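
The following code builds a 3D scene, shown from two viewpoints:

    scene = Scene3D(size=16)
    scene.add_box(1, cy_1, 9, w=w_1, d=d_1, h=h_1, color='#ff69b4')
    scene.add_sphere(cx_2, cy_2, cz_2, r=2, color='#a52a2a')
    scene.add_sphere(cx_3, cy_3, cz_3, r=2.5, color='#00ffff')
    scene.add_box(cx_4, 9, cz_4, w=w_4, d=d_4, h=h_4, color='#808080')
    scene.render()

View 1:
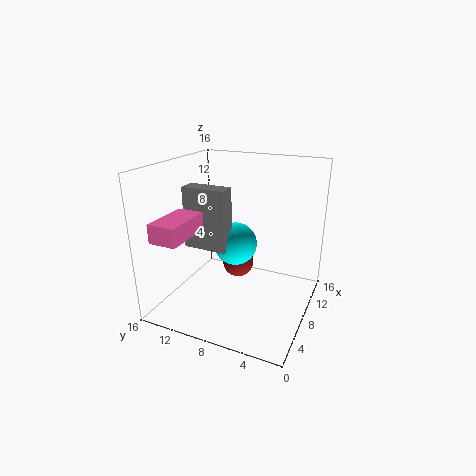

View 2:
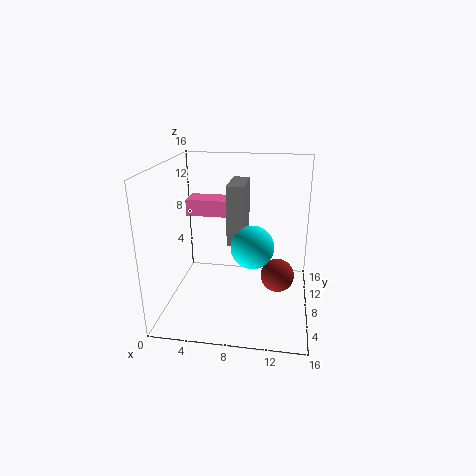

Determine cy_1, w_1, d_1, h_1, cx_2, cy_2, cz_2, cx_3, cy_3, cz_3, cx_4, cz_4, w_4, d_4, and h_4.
cy_1 = 11.5
w_1 = 5.5
d_1 = 3
h_1 = 2
cx_2 = 12.5
cy_2 = 10
cz_2 = 2.5
cx_3 = 9.5
cy_3 = 9
cz_3 = 6.5
cx_4 = 6.5
cz_4 = 6.5
w_4 = 2
d_4 = 5
h_4 = 7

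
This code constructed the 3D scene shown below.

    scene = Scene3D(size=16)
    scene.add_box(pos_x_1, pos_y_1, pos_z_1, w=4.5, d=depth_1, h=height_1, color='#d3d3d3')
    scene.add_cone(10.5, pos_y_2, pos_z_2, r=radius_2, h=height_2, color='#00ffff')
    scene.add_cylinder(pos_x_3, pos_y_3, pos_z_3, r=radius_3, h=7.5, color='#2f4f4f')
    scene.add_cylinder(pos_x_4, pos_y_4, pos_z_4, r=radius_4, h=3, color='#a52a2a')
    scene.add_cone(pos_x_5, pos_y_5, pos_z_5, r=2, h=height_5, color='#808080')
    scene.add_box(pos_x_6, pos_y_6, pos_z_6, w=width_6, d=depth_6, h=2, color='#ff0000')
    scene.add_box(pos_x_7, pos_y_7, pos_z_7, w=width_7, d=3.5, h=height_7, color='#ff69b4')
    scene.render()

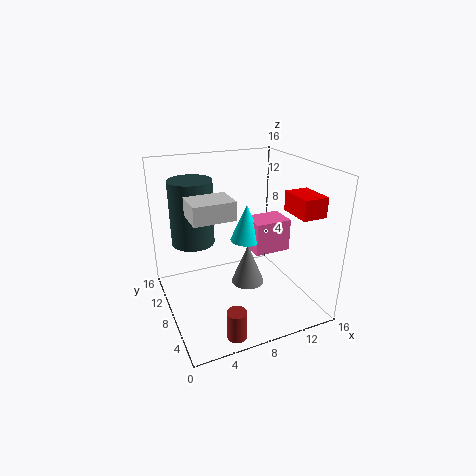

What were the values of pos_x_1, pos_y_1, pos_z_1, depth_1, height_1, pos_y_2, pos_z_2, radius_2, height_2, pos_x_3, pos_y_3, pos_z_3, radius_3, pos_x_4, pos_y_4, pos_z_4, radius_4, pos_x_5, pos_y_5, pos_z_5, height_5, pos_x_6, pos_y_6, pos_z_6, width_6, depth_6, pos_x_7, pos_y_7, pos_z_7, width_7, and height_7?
pos_x_1 = 2.5; pos_y_1 = 6; pos_z_1 = 11; depth_1 = 3.5; height_1 = 2; pos_y_2 = 11; pos_z_2 = 6; radius_2 = 2; height_2 = 4.5; pos_x_3 = 4; pos_y_3 = 12; pos_z_3 = 6.5; radius_3 = 2.5; pos_x_4 = 5; pos_y_4 = 1.5; pos_z_4 = 0.5; radius_4 = 1; pos_x_5 = 10; pos_y_5 = 9.5; pos_z_5 = 1; height_5 = 5; pos_x_6 = 11.5; pos_y_6 = 1; pos_z_6 = 12; width_6 = 2.5; depth_6 = 3.5; pos_x_7 = 11; pos_y_7 = 9; pos_z_7 = 4.5; width_7 = 4.5; height_7 = 4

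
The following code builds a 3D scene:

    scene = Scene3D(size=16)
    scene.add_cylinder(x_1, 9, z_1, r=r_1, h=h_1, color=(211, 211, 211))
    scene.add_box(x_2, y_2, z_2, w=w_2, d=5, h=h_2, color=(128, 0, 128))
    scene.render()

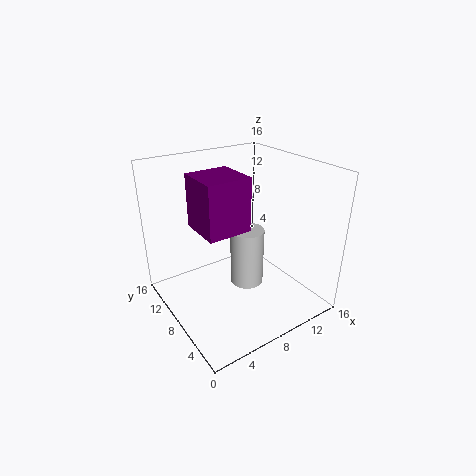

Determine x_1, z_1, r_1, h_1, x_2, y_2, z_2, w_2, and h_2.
x_1 = 10
z_1 = 1
r_1 = 2
h_1 = 7
x_2 = 4
y_2 = 7
z_2 = 9
w_2 = 5
h_2 = 6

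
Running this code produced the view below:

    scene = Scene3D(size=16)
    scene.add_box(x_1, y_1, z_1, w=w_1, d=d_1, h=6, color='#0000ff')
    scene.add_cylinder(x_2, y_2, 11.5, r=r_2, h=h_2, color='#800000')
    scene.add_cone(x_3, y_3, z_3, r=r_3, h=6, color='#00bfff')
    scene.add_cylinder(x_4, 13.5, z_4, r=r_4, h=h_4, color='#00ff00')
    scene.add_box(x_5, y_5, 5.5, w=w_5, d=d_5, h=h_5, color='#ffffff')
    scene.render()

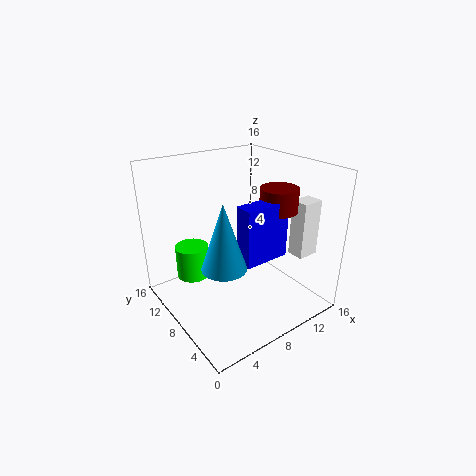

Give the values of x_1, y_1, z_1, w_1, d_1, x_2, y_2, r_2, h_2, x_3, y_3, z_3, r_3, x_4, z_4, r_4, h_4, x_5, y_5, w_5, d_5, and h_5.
x_1 = 6, y_1 = 3.5, z_1 = 7, w_1 = 5, d_1 = 2, x_2 = 11, y_2 = 5, r_2 = 2, h_2 = 2.5, x_3 = 2.5, y_3 = 2.5, z_3 = 9, r_3 = 2, x_4 = 5, z_4 = 1.5, r_4 = 2, h_4 = 4, x_5 = 13.5, y_5 = 3.5, w_5 = 2.5, d_5 = 2, h_5 = 6.5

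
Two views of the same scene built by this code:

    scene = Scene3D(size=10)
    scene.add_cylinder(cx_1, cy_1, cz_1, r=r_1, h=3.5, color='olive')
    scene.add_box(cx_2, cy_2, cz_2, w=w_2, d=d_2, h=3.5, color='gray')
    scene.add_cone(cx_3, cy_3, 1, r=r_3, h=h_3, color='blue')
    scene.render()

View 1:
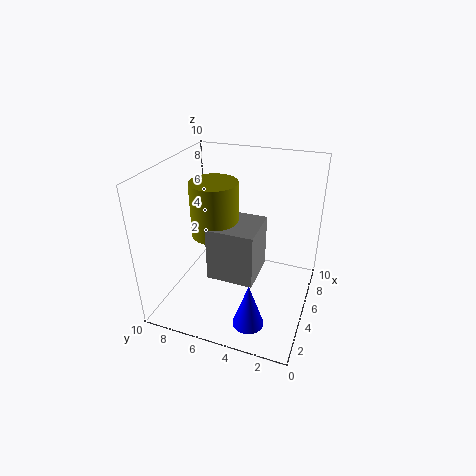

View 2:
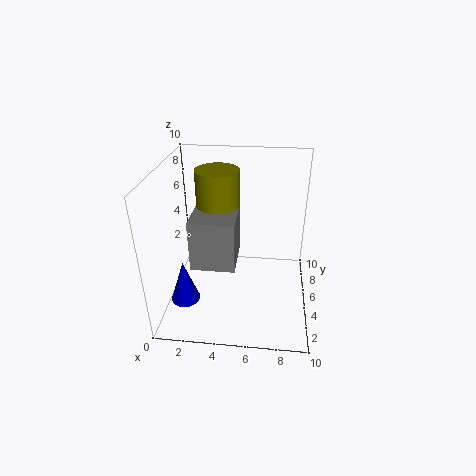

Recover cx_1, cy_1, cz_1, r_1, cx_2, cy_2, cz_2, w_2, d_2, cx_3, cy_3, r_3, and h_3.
cx_1 = 3.5; cy_1 = 6; cz_1 = 6; r_1 = 1.5; cx_2 = 2; cy_2 = 3; cz_2 = 3.5; w_2 = 3; d_2 = 3; cx_3 = 1.5; cy_3 = 3; r_3 = 1; h_3 = 3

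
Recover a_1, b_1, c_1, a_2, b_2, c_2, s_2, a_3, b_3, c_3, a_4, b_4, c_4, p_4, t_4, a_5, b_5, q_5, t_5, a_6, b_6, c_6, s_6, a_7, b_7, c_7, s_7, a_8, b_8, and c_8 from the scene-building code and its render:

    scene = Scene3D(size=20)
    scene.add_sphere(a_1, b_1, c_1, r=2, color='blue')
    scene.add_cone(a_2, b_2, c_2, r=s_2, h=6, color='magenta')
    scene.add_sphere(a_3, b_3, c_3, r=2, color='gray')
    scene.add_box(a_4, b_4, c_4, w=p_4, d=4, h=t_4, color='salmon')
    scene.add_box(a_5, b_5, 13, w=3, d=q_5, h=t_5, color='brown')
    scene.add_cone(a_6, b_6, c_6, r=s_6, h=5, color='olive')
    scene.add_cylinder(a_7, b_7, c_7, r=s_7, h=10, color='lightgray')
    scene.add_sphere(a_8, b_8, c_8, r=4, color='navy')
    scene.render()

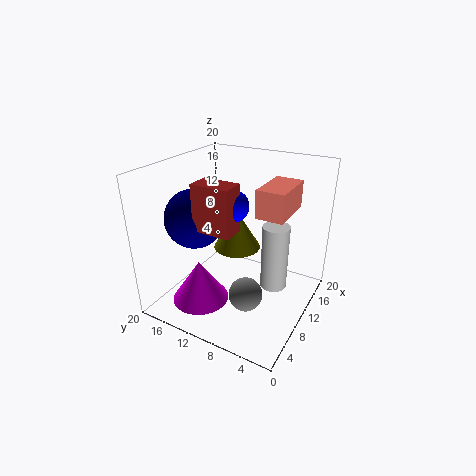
a_1 = 7
b_1 = 9
c_1 = 16
a_2 = 6
b_2 = 14
c_2 = 1
s_2 = 4
a_3 = 3
b_3 = 5
c_3 = 7
a_4 = 11
b_4 = 4
c_4 = 13
p_4 = 7
t_4 = 4
a_5 = 4
b_5 = 8
q_5 = 5
t_5 = 6
a_6 = 8
b_6 = 9
c_6 = 10
s_6 = 3
a_7 = 14
b_7 = 6
c_7 = 1
s_7 = 2
a_8 = 7
b_8 = 15
c_8 = 13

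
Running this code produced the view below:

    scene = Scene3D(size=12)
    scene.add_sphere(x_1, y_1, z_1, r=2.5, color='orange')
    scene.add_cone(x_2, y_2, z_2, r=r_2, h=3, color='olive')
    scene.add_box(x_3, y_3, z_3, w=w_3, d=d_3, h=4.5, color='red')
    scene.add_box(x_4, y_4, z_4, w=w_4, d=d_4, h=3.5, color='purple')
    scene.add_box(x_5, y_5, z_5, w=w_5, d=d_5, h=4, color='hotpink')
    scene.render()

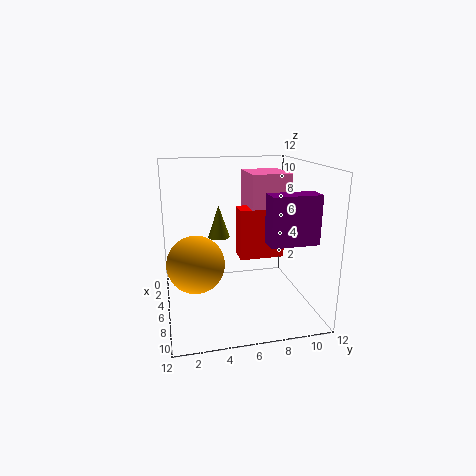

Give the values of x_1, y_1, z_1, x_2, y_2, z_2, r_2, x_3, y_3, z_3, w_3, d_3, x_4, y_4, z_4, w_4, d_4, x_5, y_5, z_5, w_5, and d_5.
x_1 = 5
y_1 = 2.5
z_1 = 3.5
x_2 = 2.5
y_2 = 5
z_2 = 5
r_2 = 1
x_3 = 3
y_3 = 6.5
z_3 = 3.5
w_3 = 2
d_3 = 4
x_4 = 10
y_4 = 7
z_4 = 7
w_4 = 1.5
d_4 = 3.5
x_5 = 1
y_5 = 7.5
z_5 = 7
w_5 = 4
d_5 = 3.5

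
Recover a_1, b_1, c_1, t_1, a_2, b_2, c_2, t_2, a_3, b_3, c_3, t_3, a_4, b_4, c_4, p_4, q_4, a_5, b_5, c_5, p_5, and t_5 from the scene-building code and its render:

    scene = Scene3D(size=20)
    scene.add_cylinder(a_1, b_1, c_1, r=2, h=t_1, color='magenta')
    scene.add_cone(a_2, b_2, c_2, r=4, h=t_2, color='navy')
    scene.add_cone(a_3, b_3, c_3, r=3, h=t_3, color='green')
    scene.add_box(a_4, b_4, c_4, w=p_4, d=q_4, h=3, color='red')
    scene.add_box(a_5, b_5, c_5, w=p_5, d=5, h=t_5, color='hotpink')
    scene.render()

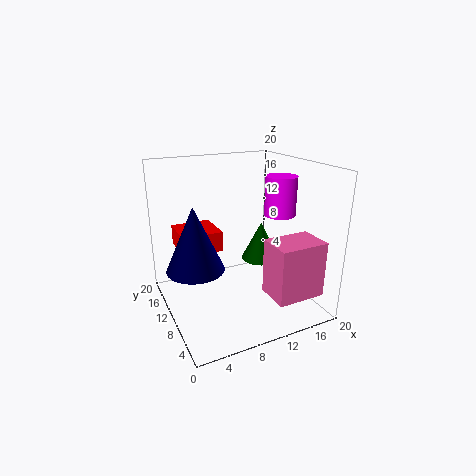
a_1 = 14, b_1 = 6, c_1 = 14, t_1 = 5, a_2 = 4, b_2 = 11, c_2 = 6, t_2 = 9, a_3 = 16, b_3 = 14, c_3 = 4, t_3 = 6, a_4 = 3, b_4 = 13, c_4 = 7, p_4 = 6, q_4 = 6, a_5 = 13, b_5 = 3, c_5 = 2, p_5 = 7, t_5 = 8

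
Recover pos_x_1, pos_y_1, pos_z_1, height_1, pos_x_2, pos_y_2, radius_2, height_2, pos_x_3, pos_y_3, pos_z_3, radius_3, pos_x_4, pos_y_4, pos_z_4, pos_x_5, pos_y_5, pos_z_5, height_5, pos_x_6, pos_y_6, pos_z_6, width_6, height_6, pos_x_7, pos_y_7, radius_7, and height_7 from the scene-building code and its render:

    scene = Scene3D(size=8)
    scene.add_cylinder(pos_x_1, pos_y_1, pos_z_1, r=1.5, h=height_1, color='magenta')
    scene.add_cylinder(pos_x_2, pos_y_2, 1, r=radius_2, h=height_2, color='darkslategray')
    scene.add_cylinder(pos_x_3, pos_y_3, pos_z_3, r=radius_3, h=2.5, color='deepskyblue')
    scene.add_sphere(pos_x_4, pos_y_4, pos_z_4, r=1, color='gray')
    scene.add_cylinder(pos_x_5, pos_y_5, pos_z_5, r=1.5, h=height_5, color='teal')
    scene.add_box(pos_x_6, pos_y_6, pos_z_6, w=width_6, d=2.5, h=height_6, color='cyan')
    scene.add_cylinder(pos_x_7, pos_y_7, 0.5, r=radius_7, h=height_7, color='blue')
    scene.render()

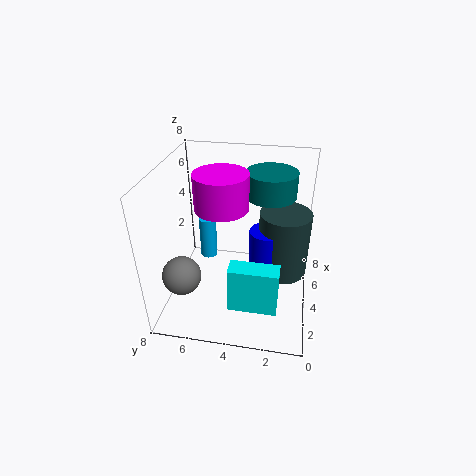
pos_x_1 = 4.5
pos_y_1 = 5
pos_z_1 = 5.5
height_1 = 2
pos_x_2 = 5.5
pos_y_2 = 1.5
radius_2 = 1.5
height_2 = 4
pos_x_3 = 5
pos_y_3 = 6
pos_z_3 = 2
radius_3 = 0.5
pos_x_4 = 1.5
pos_y_4 = 6.5
pos_z_4 = 3
pos_x_5 = 6.5
pos_y_5 = 2.5
pos_z_5 = 5.5
height_5 = 1.5
pos_x_6 = 1
pos_y_6 = 1.5
pos_z_6 = 1.5
width_6 = 1
height_6 = 2.5
pos_x_7 = 5
pos_y_7 = 2.5
radius_7 = 1
height_7 = 3.5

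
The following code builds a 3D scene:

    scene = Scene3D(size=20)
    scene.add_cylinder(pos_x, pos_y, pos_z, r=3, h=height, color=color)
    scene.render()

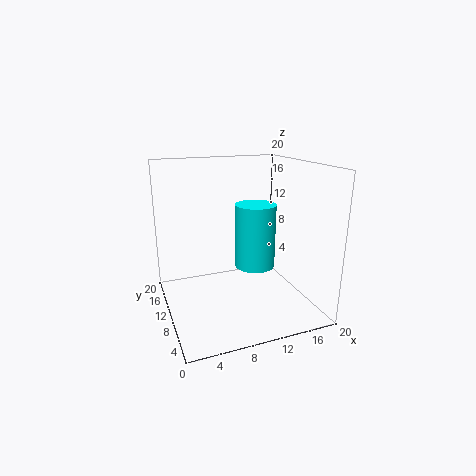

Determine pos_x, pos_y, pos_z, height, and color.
pos_x = 13.5
pos_y = 12
pos_z = 4.5
height = 9.5
color = 'cyan'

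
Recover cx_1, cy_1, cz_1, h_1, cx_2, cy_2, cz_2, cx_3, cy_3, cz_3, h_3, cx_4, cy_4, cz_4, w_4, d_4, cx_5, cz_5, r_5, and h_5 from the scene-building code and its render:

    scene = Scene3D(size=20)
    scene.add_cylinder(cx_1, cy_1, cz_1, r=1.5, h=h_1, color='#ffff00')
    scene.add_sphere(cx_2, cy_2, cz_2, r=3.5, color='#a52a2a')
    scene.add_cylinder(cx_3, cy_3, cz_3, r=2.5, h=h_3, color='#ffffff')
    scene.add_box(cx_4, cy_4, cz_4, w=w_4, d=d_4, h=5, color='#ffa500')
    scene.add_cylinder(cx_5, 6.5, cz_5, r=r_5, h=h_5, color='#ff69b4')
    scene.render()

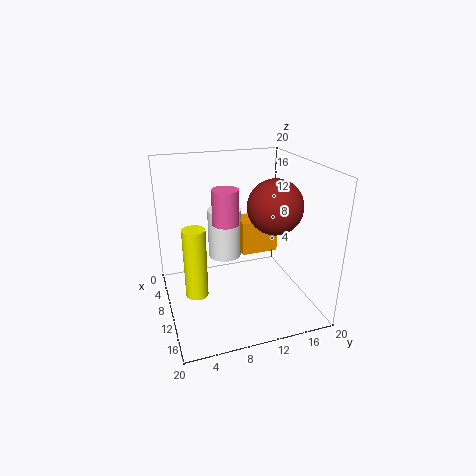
cx_1 = 12
cy_1 = 3.5
cz_1 = 3.5
h_1 = 9.5
cx_2 = 14
cy_2 = 13.5
cz_2 = 15.5
cx_3 = 5
cy_3 = 9.5
cz_3 = 5
h_3 = 7.5
cx_4 = 4
cy_4 = 11.5
cz_4 = 6
w_4 = 4
d_4 = 5.5
cx_5 = 16
cz_5 = 15
r_5 = 1.5
h_5 = 4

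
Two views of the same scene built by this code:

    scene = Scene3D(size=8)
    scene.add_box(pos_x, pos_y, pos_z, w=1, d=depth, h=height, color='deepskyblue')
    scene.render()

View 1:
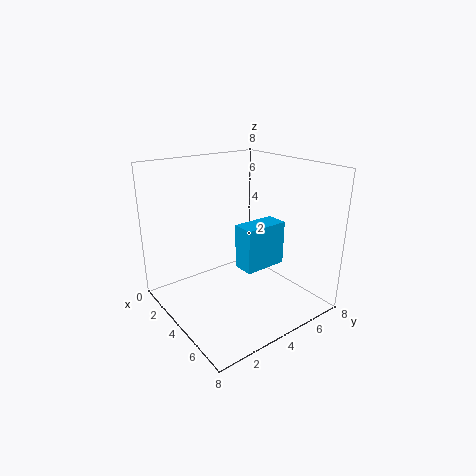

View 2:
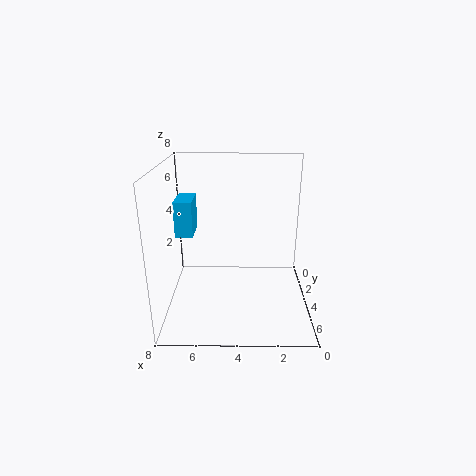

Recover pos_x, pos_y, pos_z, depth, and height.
pos_x = 6.5, pos_y = 2, pos_z = 4, depth = 2, height = 2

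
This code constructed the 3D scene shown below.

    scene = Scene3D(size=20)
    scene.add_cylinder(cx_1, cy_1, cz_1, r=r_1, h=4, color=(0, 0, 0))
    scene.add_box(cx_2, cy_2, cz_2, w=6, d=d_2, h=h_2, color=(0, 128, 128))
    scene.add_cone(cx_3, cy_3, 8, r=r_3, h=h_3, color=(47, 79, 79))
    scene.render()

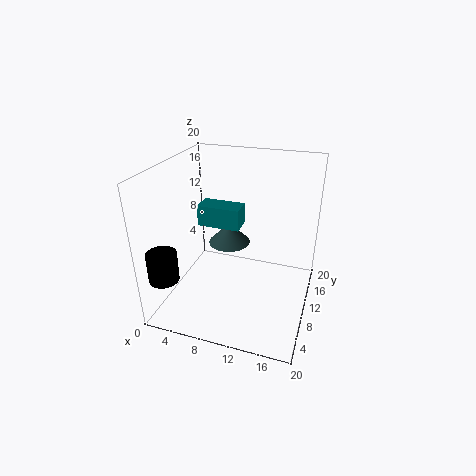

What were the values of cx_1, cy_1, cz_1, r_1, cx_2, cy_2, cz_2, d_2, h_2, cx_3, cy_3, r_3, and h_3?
cx_1 = 2
cy_1 = 3
cz_1 = 6
r_1 = 2
cx_2 = 4
cy_2 = 10
cz_2 = 11
d_2 = 3
h_2 = 3
cx_3 = 8
cy_3 = 12
r_3 = 3
h_3 = 3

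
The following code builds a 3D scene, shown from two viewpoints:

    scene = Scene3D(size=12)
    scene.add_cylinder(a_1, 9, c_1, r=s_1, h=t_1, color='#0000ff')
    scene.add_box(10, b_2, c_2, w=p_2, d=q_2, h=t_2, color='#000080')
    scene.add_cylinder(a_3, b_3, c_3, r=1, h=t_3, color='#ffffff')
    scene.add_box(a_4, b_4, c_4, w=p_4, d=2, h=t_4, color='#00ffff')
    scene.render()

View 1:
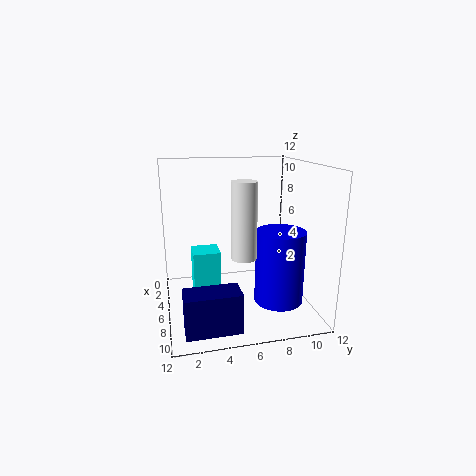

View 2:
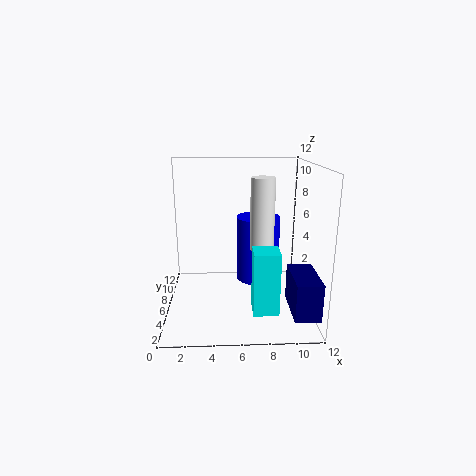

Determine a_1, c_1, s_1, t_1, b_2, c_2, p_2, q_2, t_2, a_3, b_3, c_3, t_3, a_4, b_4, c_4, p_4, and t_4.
a_1 = 8, c_1 = 1, s_1 = 2, t_1 = 6, b_2 = 1, c_2 = 1, p_2 = 2, q_2 = 4, t_2 = 3, a_3 = 8, b_3 = 6, c_3 = 5, t_3 = 6, a_4 = 7, b_4 = 2, c_4 = 1, p_4 = 2, t_4 = 5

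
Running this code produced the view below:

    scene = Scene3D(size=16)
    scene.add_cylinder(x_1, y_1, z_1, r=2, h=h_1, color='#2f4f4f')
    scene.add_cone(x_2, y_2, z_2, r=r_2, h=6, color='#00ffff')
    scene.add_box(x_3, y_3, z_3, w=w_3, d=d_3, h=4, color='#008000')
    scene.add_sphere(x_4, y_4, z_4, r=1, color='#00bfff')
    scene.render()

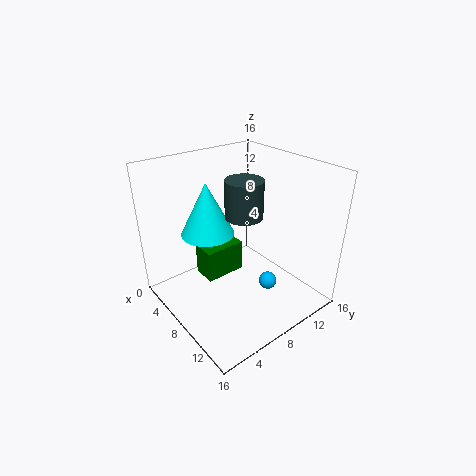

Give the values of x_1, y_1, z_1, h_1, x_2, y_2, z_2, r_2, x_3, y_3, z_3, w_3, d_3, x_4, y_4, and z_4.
x_1 = 9, y_1 = 8, z_1 = 11, h_1 = 4, x_2 = 5, y_2 = 6, z_2 = 8, r_2 = 3, x_3 = 2, y_3 = 6, z_3 = 1, w_3 = 3, d_3 = 5, x_4 = 11, y_4 = 10, z_4 = 3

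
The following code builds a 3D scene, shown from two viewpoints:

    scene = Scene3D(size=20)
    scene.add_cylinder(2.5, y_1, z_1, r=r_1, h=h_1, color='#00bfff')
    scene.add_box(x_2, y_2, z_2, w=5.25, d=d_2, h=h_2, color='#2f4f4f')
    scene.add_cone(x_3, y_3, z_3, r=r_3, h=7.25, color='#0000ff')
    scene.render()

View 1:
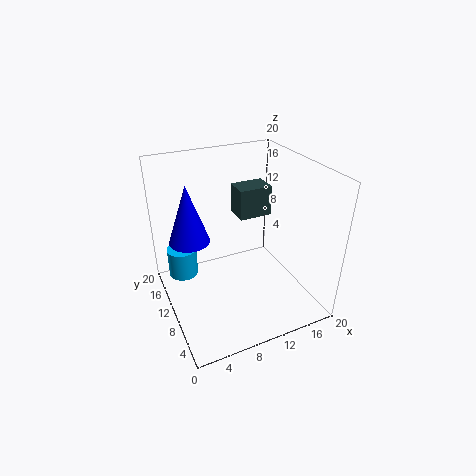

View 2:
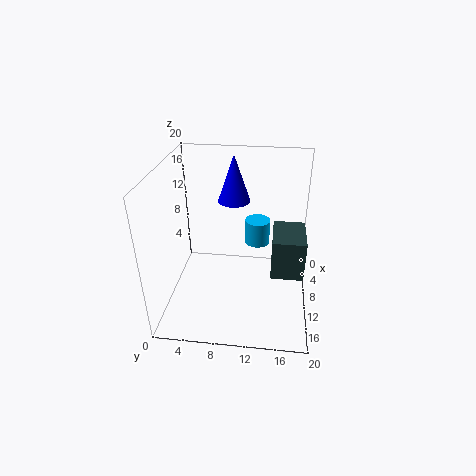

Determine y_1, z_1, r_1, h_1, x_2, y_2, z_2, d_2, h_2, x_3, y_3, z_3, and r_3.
y_1 = 12.25, z_1 = 5, r_1 = 2, h_1 = 4, x_2 = 12.75, y_2 = 14.75, z_2 = 9.75, d_2 = 3.75, h_2 = 4.75, x_3 = 2.75, y_3 = 8.5, z_3 = 12.25, r_3 = 2.5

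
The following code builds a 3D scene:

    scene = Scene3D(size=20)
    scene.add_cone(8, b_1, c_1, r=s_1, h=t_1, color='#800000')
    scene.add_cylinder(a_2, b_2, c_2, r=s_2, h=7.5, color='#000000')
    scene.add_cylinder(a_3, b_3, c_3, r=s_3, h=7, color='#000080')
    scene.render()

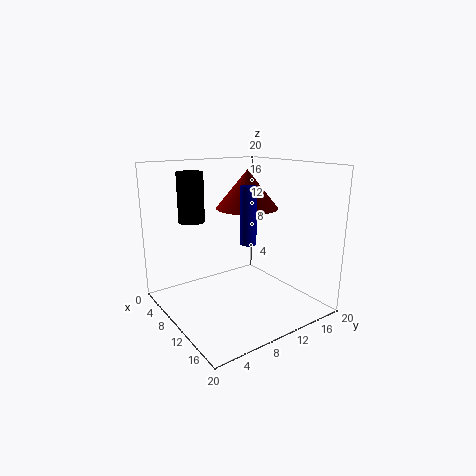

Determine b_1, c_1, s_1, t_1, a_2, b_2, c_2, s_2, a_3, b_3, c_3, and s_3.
b_1 = 13, c_1 = 13.5, s_1 = 4.5, t_1 = 5.5, a_2 = 2, b_2 = 7, c_2 = 11, s_2 = 2, a_3 = 15, b_3 = 8, c_3 = 11, s_3 = 1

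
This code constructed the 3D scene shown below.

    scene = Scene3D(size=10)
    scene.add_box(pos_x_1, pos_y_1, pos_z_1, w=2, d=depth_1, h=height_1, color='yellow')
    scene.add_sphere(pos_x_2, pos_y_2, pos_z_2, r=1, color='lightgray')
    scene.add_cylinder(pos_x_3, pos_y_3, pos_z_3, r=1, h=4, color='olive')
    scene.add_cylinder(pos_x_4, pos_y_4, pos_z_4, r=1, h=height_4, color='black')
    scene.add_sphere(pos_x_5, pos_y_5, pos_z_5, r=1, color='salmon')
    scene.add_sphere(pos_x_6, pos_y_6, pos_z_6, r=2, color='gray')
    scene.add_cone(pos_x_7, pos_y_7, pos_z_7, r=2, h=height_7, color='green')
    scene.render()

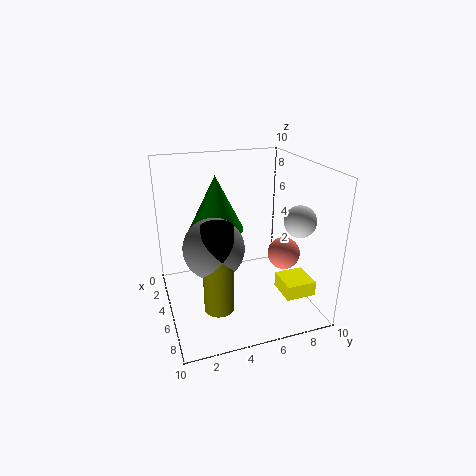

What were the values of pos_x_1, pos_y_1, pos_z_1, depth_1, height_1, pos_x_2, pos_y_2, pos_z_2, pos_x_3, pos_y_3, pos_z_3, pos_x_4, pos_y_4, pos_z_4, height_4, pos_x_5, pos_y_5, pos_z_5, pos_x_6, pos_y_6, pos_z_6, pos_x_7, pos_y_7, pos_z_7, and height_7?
pos_x_1 = 7
pos_y_1 = 7
pos_z_1 = 2
depth_1 = 2
height_1 = 1
pos_x_2 = 8
pos_y_2 = 8
pos_z_2 = 7
pos_x_3 = 7
pos_y_3 = 3
pos_z_3 = 1
pos_x_4 = 7
pos_y_4 = 3
pos_z_4 = 4
height_4 = 3
pos_x_5 = 8
pos_y_5 = 7
pos_z_5 = 5
pos_x_6 = 6
pos_y_6 = 3
pos_z_6 = 5
pos_x_7 = 3
pos_y_7 = 4
pos_z_7 = 5
height_7 = 4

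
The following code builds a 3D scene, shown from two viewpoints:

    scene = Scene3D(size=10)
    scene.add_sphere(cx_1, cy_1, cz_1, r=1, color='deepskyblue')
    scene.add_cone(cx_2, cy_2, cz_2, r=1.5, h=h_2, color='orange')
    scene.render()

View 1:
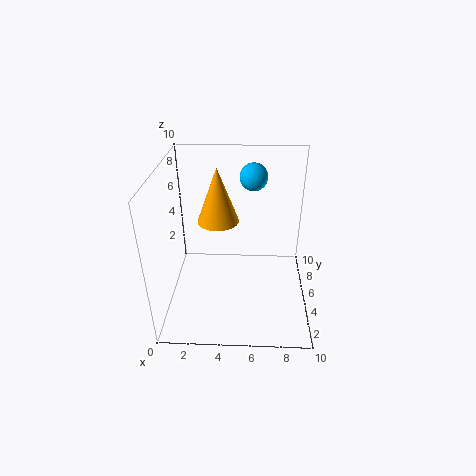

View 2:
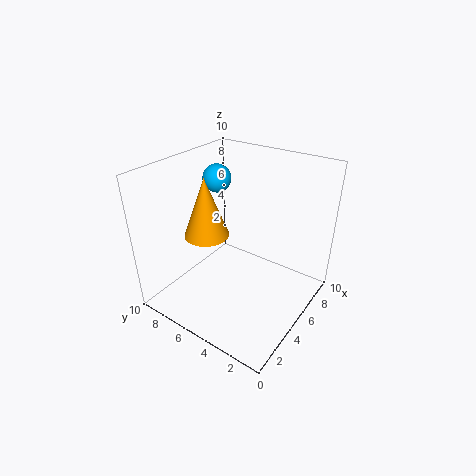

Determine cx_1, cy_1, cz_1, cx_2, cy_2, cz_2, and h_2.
cx_1 = 6, cy_1 = 7.5, cz_1 = 8.5, cx_2 = 3.5, cy_2 = 6.5, cz_2 = 5.5, h_2 = 4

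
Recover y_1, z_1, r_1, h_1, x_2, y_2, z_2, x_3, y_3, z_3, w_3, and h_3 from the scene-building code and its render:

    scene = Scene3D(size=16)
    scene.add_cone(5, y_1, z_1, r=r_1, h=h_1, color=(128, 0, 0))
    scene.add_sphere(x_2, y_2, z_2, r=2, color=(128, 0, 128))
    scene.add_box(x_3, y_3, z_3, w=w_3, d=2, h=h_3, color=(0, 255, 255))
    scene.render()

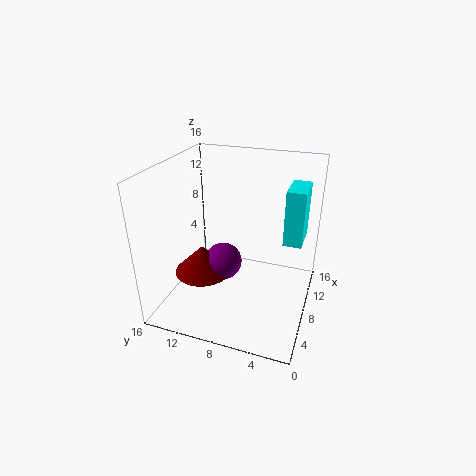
y_1 = 11, z_1 = 5, r_1 = 3, h_1 = 3, x_2 = 6, y_2 = 9, z_2 = 6, x_3 = 8, y_3 = 1, z_3 = 8, w_3 = 4, h_3 = 6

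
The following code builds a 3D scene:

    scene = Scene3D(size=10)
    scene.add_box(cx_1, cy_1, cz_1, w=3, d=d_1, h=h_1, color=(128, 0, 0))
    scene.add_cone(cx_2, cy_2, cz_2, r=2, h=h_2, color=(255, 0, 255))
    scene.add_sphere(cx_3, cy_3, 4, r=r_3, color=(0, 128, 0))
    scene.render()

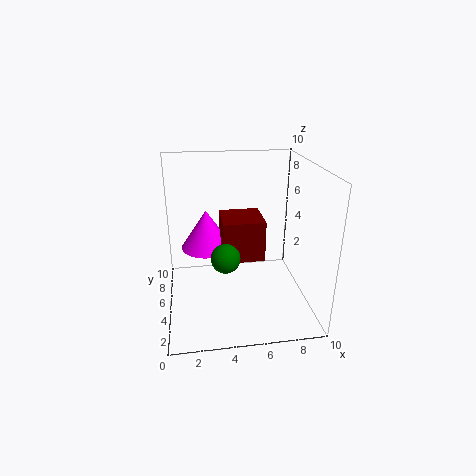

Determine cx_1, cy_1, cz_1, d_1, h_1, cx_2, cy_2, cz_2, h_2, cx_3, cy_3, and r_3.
cx_1 = 4
cy_1 = 5
cz_1 = 3
d_1 = 3
h_1 = 3
cx_2 = 3
cy_2 = 8
cz_2 = 3
h_2 = 3
cx_3 = 4
cy_3 = 4
r_3 = 1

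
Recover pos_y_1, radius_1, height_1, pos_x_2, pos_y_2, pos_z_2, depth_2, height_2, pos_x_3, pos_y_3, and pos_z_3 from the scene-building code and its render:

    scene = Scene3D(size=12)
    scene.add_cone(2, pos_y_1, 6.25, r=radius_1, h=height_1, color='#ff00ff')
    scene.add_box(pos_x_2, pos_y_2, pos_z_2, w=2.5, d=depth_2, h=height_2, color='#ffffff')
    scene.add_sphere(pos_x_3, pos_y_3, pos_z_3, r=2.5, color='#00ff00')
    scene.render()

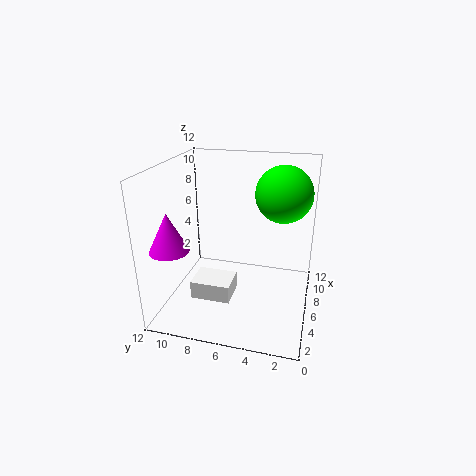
pos_y_1 = 10.25, radius_1 = 1.5, height_1 = 3, pos_x_2 = 3, pos_y_2 = 6, pos_z_2 = 1.5, depth_2 = 3.25, height_2 = 1.5, pos_x_3 = 9.25, pos_y_3 = 2.75, pos_z_3 = 9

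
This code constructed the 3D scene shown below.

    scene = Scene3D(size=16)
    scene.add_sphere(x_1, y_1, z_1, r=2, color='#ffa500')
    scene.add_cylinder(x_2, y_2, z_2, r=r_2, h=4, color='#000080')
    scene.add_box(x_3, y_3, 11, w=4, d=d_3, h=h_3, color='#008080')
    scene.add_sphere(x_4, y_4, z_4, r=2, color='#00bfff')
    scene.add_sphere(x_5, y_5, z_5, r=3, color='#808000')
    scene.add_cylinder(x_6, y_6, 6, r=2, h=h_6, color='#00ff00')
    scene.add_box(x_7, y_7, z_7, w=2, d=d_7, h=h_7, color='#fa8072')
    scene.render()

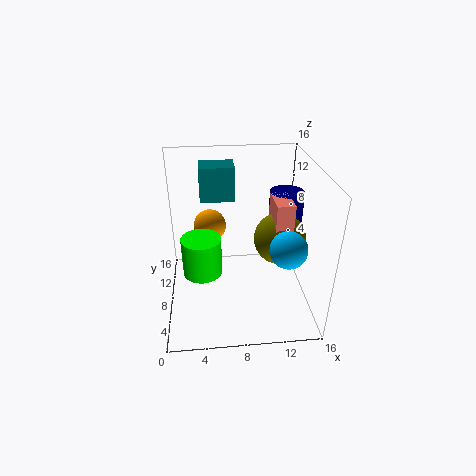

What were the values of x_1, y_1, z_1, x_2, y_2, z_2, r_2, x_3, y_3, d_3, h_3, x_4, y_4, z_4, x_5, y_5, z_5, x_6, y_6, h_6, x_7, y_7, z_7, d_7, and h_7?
x_1 = 5; y_1 = 13; z_1 = 7; x_2 = 14; y_2 = 11; z_2 = 8; r_2 = 2; x_3 = 4; y_3 = 11; d_3 = 3; h_3 = 4; x_4 = 13; y_4 = 5; z_4 = 8; x_5 = 13; y_5 = 9; z_5 = 7; x_6 = 4; y_6 = 5; h_6 = 4; x_7 = 12; y_7 = 7; z_7 = 6; d_7 = 4; h_7 = 6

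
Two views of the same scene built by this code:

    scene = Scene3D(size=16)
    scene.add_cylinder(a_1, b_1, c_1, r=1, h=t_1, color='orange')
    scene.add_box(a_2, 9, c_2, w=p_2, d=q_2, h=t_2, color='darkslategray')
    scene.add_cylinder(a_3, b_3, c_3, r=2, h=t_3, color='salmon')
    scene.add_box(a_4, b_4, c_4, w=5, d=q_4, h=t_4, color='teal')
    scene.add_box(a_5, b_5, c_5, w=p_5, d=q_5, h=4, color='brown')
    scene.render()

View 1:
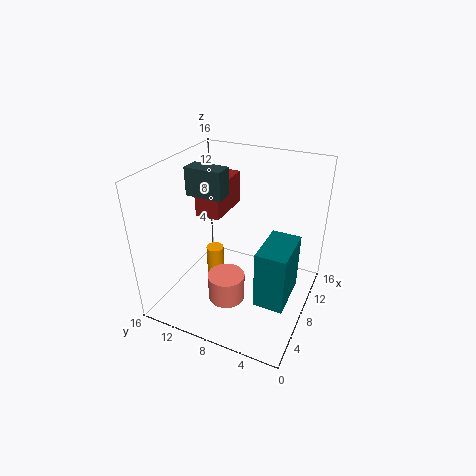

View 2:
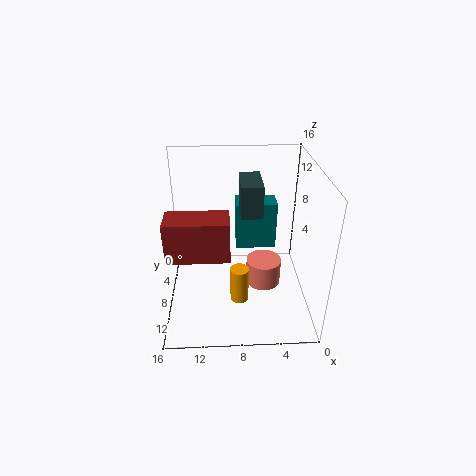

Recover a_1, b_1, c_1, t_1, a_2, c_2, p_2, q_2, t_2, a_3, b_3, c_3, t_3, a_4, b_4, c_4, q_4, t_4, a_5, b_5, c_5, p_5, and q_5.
a_1 = 8, b_1 = 11, c_1 = 2, t_1 = 4, a_2 = 6, c_2 = 13, p_2 = 2, q_2 = 4, t_2 = 3, a_3 = 5, b_3 = 8, c_3 = 2, t_3 = 3, a_4 = 3, b_4 = 1, c_4 = 4, q_4 = 3, t_4 = 6, a_5 = 9, b_5 = 11, c_5 = 9, p_5 = 6, q_5 = 3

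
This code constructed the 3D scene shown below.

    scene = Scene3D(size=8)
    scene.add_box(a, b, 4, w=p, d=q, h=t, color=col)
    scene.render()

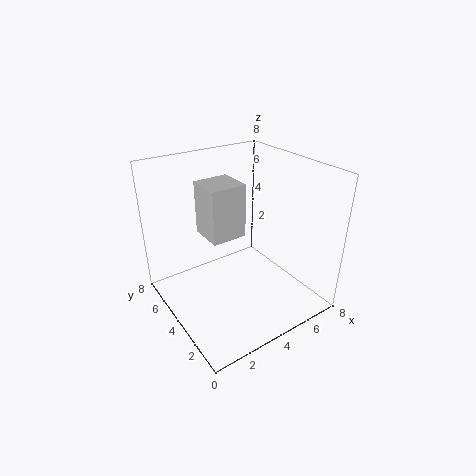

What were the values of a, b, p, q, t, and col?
a = 2.5
b = 4
p = 2
q = 2
t = 3
col = 'lightgray'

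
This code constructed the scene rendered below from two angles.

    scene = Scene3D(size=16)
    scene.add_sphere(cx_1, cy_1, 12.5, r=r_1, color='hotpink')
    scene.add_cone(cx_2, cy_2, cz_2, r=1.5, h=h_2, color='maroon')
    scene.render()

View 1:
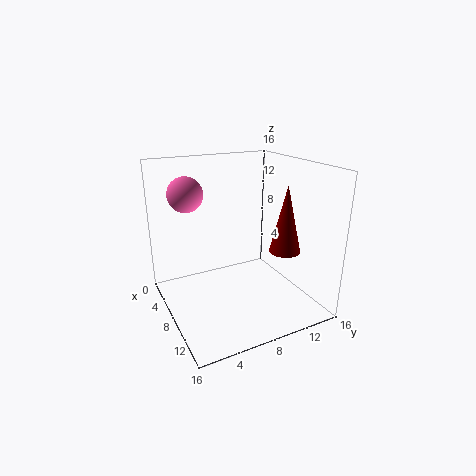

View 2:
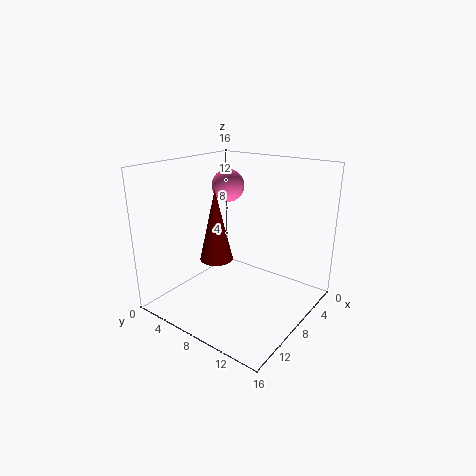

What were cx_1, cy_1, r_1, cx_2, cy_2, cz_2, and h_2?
cx_1 = 4
cy_1 = 3.5
r_1 = 2
cx_2 = 14
cy_2 = 10
cz_2 = 8.5
h_2 = 6.5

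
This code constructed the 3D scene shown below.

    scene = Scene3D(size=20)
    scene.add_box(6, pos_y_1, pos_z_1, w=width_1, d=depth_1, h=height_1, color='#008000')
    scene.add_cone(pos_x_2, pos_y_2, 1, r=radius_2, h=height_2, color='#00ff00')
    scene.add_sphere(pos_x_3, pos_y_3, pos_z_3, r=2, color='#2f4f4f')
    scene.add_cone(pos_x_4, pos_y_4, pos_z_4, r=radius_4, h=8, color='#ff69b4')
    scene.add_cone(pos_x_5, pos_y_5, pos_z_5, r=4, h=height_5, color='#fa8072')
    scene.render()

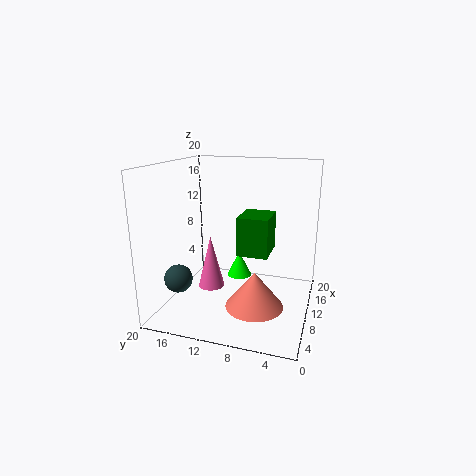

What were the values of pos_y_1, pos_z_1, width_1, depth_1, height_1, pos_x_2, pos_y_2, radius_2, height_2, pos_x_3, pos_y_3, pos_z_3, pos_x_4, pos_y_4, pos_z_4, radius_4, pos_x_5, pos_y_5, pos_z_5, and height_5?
pos_y_1 = 5, pos_z_1 = 9, width_1 = 5, depth_1 = 4, height_1 = 5, pos_x_2 = 17, pos_y_2 = 12, radius_2 = 2, height_2 = 4, pos_x_3 = 7, pos_y_3 = 18, pos_z_3 = 4, pos_x_4 = 12, pos_y_4 = 15, pos_z_4 = 1, radius_4 = 2, pos_x_5 = 8, pos_y_5 = 7, pos_z_5 = 1, height_5 = 5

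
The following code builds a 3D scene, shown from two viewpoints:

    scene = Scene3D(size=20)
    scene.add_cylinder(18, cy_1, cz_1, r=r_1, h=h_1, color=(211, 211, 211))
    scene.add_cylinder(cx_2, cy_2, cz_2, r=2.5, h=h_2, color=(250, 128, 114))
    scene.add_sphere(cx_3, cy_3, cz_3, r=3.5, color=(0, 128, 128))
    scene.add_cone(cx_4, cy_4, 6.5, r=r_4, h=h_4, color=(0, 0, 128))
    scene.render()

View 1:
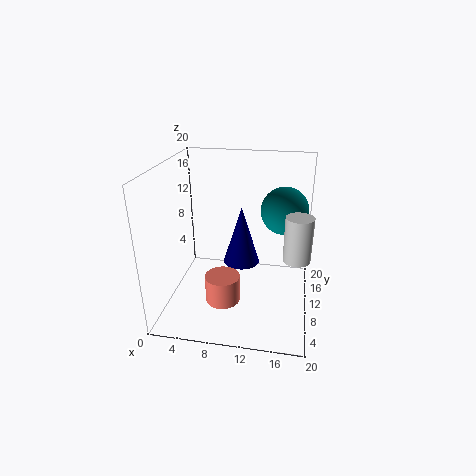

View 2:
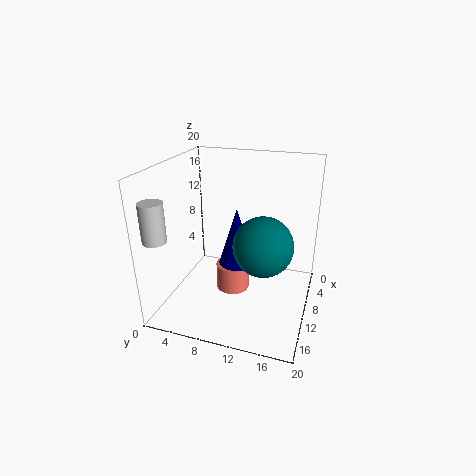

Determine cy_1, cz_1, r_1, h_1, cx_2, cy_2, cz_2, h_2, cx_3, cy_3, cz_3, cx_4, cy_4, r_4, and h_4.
cy_1 = 2; cz_1 = 12; r_1 = 1.5; h_1 = 5; cx_2 = 8; cy_2 = 8.5; cz_2 = 0.5; h_2 = 4; cx_3 = 16; cy_3 = 15; cz_3 = 12.5; cx_4 = 10.5; cy_4 = 10; r_4 = 2.5; h_4 = 8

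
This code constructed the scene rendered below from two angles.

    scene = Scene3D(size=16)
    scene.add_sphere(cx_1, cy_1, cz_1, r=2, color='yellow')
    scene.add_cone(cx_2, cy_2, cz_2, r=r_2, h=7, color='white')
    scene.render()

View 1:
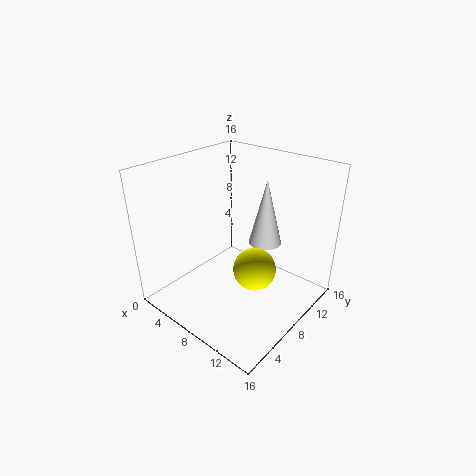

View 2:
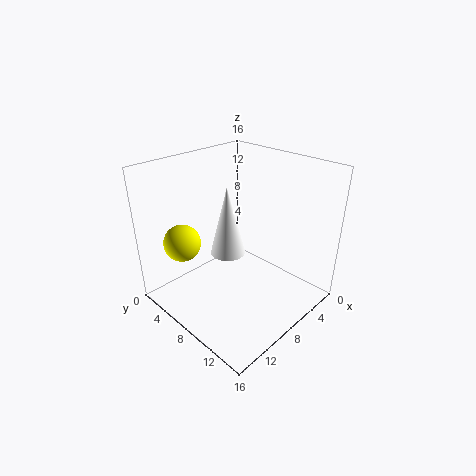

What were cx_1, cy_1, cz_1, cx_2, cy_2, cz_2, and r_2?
cx_1 = 13
cy_1 = 4.5
cz_1 = 8
cx_2 = 10.75
cy_2 = 9.25
cz_2 = 8
r_2 = 1.75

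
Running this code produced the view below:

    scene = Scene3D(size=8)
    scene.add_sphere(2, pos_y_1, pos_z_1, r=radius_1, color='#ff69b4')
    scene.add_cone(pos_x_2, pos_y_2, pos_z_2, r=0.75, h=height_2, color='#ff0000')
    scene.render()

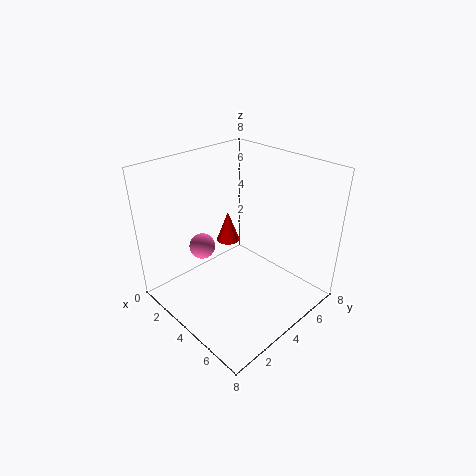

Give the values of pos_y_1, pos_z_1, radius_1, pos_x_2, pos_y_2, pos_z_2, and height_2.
pos_y_1 = 3
pos_z_1 = 3
radius_1 = 0.75
pos_x_2 = 1.25
pos_y_2 = 5.75
pos_z_2 = 2
height_2 = 2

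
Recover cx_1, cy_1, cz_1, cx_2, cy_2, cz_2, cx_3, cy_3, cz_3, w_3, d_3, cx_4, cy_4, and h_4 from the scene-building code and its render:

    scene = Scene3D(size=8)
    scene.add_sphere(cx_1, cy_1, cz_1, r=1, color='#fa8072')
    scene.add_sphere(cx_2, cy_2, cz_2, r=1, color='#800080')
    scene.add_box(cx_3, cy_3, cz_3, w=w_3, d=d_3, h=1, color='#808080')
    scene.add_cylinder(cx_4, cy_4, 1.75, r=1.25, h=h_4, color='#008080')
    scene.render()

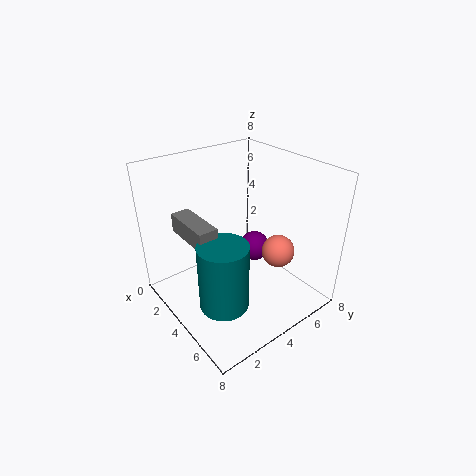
cx_1 = 4.5, cy_1 = 6.75, cz_1 = 2.25, cx_2 = 2, cy_2 = 7, cz_2 = 1.25, cx_3 = 2.25, cy_3 = 1, cz_3 = 4.75, w_3 = 2.75, d_3 = 1, cx_4 = 5.75, cy_4 = 1.75, h_4 = 3.5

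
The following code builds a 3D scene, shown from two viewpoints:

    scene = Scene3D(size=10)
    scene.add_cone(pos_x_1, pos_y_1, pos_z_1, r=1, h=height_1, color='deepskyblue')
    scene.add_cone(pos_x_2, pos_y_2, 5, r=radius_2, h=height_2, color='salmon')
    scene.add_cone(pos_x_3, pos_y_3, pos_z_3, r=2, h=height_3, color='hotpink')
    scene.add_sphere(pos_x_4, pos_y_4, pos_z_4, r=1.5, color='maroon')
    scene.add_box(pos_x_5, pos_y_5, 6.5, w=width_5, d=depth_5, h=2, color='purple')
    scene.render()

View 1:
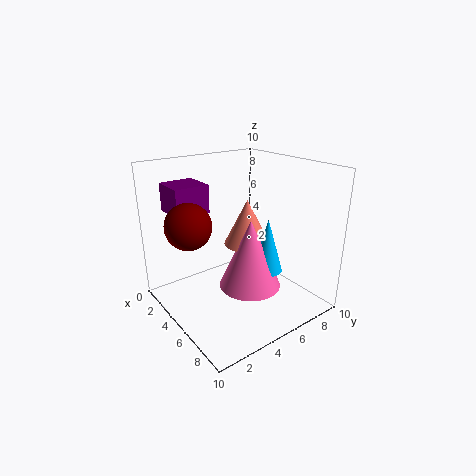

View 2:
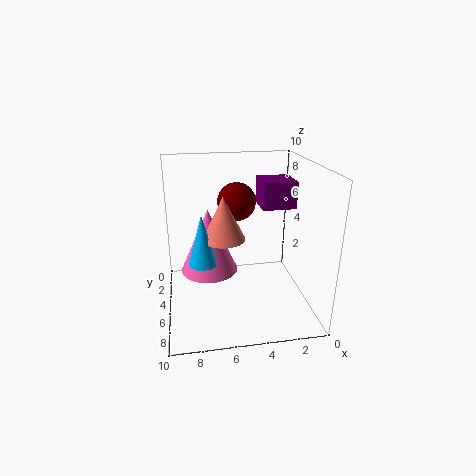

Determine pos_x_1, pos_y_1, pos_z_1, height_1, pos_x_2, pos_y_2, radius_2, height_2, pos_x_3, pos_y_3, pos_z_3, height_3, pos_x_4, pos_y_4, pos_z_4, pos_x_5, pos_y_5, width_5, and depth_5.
pos_x_1 = 7.5
pos_y_1 = 5.5
pos_z_1 = 3.5
height_1 = 3.5
pos_x_2 = 6
pos_y_2 = 5
radius_2 = 1.5
height_2 = 3
pos_x_3 = 7
pos_y_3 = 4.5
pos_z_3 = 2.5
height_3 = 4.5
pos_x_4 = 4.5
pos_y_4 = 1.5
pos_z_4 = 6.5
pos_x_5 = 0.5
pos_y_5 = 1.5
width_5 = 2.5
depth_5 = 2.5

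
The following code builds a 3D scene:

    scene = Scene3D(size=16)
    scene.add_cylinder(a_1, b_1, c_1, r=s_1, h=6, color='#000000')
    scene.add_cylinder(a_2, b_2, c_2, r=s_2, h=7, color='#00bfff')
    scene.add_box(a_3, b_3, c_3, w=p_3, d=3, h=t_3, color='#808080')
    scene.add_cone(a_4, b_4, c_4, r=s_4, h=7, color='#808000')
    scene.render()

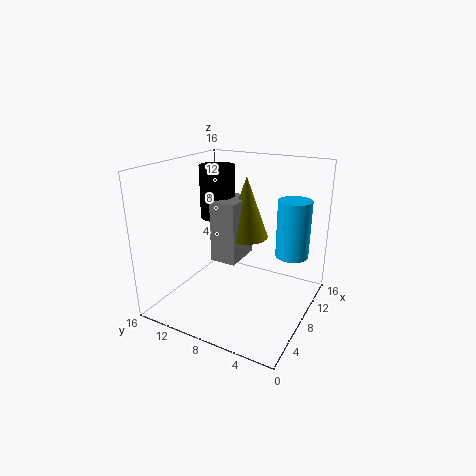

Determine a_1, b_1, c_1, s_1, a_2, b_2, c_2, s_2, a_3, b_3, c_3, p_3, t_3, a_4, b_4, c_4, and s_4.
a_1 = 9.5
b_1 = 11.5
c_1 = 9.5
s_1 = 2
a_2 = 13.5
b_2 = 3.5
c_2 = 4.5
s_2 = 2
a_3 = 7
b_3 = 8
c_3 = 5
p_3 = 4.5
t_3 = 7
a_4 = 10
b_4 = 8
c_4 = 7.5
s_4 = 2.5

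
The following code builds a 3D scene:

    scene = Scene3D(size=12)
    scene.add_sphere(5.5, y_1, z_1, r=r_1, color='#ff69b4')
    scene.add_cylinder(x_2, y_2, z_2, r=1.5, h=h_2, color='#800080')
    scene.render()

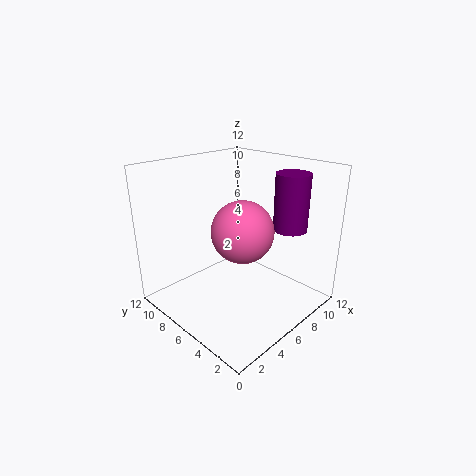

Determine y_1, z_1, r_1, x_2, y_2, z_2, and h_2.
y_1 = 5, z_1 = 7, r_1 = 2.5, x_2 = 10.5, y_2 = 4, z_2 = 6, h_2 = 5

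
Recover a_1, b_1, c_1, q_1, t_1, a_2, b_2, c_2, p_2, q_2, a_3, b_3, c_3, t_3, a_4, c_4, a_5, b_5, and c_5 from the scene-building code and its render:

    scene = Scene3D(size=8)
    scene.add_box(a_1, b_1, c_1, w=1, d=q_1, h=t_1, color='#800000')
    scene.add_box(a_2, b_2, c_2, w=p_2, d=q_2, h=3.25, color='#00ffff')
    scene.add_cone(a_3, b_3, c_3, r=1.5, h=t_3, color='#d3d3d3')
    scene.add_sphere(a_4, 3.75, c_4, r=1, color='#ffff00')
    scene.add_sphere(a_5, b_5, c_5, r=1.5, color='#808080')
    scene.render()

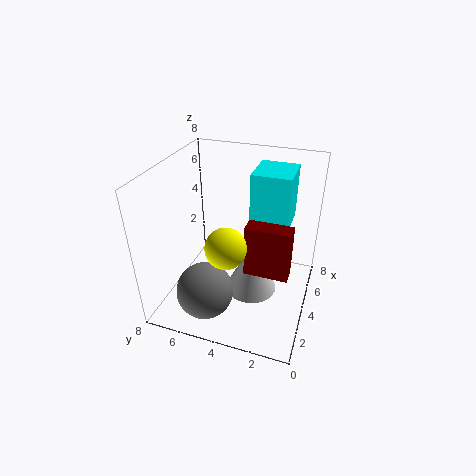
a_1 = 3.5, b_1 = 1, c_1 = 2, q_1 = 2.5, t_1 = 3, a_2 = 5.25, b_2 = 1.5, c_2 = 4, p_2 = 2.5, q_2 = 2.25, a_3 = 4.25, b_3 = 3.25, c_3 = 0.5, t_3 = 3, a_4 = 1.5, c_4 = 5, a_5 = 1.5, b_5 = 5, c_5 = 2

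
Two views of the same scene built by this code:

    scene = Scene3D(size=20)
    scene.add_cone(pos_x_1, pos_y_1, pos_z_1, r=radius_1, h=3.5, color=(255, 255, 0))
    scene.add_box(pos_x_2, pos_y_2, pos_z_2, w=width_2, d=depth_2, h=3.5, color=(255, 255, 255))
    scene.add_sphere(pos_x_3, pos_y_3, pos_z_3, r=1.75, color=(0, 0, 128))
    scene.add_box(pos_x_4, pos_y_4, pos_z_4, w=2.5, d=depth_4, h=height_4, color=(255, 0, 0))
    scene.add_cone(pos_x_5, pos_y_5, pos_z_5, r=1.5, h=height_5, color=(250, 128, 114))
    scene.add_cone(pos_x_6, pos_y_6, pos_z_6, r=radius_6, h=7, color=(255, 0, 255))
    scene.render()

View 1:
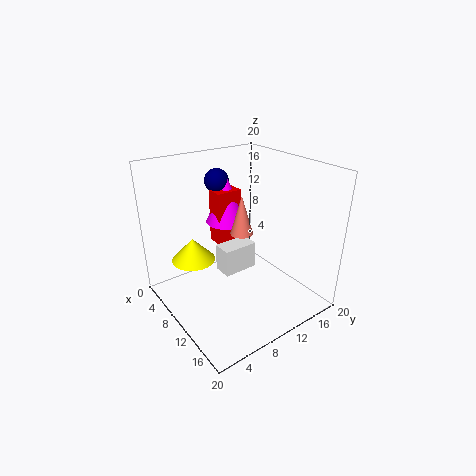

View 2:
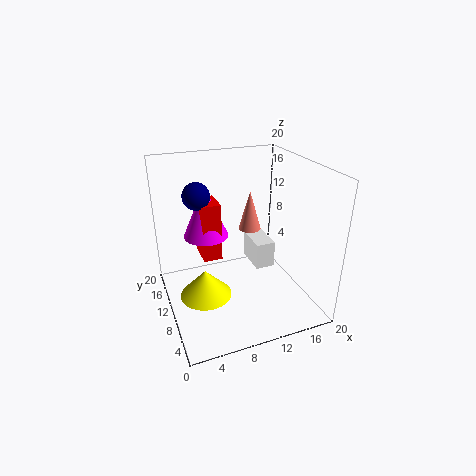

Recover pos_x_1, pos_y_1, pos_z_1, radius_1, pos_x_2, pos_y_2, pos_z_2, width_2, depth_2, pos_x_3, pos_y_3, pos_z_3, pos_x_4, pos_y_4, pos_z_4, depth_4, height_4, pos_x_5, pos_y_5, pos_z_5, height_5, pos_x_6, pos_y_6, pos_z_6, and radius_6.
pos_x_1 = 4
pos_y_1 = 6
pos_z_1 = 5
radius_1 = 3.25
pos_x_2 = 11
pos_y_2 = 5.75
pos_z_2 = 7.25
width_2 = 2.5
depth_2 = 4.5
pos_x_3 = 4.5
pos_y_3 = 10.25
pos_z_3 = 16.75
pos_x_4 = 4.75
pos_y_4 = 8.75
pos_z_4 = 8
depth_4 = 3.75
height_4 = 7.75
pos_x_5 = 11.5
pos_y_5 = 9.5
pos_z_5 = 11.5
height_5 = 5.25
pos_x_6 = 5.75
pos_y_6 = 11
pos_z_6 = 10.75
radius_6 = 3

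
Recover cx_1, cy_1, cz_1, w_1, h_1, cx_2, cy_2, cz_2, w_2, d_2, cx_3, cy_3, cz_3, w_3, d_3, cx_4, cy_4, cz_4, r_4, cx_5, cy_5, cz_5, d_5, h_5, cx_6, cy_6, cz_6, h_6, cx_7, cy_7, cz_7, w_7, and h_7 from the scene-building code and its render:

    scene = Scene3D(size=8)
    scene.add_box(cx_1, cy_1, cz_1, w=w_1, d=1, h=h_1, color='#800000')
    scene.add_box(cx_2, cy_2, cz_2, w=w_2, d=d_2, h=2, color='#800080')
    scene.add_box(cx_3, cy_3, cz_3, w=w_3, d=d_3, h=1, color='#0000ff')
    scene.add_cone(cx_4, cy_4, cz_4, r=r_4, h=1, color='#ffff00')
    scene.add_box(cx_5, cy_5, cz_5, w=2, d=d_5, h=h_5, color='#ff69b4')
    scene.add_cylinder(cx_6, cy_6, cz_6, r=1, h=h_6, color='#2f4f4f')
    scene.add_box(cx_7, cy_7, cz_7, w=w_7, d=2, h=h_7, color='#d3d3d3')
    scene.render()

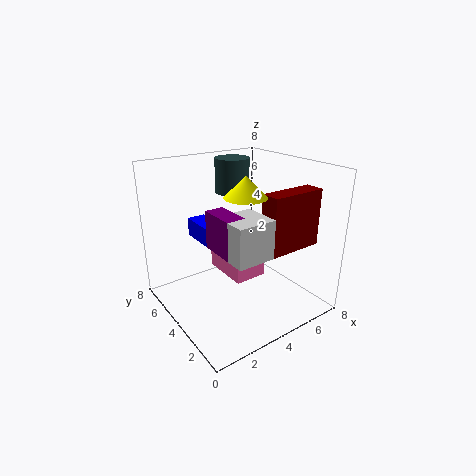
cx_1 = 4, cy_1 = 1, cz_1 = 4, w_1 = 3, h_1 = 3, cx_2 = 2, cy_2 = 2, cz_2 = 4, w_2 = 1, d_2 = 2, cx_3 = 2, cy_3 = 3, cz_3 = 4, w_3 = 1, d_3 = 3, cx_4 = 3, cy_4 = 2, cz_4 = 7, r_4 = 1, cx_5 = 4, cy_5 = 4, cz_5 = 1, d_5 = 3, h_5 = 1, cx_6 = 5, cy_6 = 6, cz_6 = 6, h_6 = 2, cx_7 = 2, cy_7 = 1, cz_7 = 4, w_7 = 2, h_7 = 2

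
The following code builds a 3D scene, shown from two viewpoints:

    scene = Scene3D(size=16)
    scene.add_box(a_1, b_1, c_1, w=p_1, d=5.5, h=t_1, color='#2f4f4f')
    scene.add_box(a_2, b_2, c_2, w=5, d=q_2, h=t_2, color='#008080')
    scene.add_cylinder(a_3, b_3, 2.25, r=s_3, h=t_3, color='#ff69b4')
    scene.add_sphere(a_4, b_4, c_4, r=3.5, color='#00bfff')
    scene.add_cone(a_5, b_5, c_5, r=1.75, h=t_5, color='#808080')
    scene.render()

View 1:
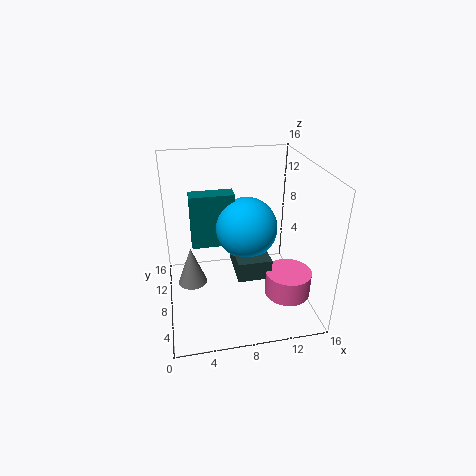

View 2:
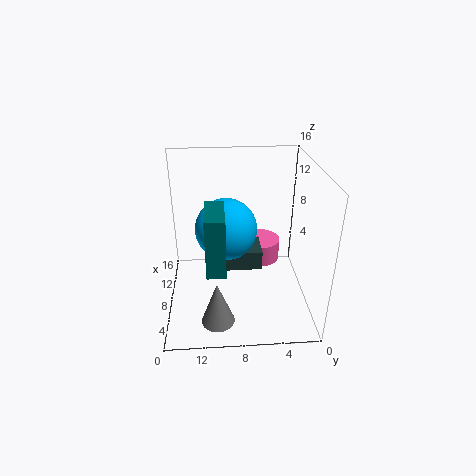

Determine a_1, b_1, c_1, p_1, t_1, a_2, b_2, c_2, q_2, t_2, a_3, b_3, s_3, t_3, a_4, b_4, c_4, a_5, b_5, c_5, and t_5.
a_1 = 7.5; b_1 = 5.25; c_1 = 4; p_1 = 3.75; t_1 = 2.25; a_2 = 3; b_2 = 9.5; c_2 = 6.25; q_2 = 2; t_2 = 6.25; a_3 = 13; b_3 = 4.75; s_3 = 2.5; t_3 = 2.75; a_4 = 9.25; b_4 = 9.25; c_4 = 8.5; a_5 = 2.75; b_5 = 10.5; c_5 = 1; t_5 = 4.75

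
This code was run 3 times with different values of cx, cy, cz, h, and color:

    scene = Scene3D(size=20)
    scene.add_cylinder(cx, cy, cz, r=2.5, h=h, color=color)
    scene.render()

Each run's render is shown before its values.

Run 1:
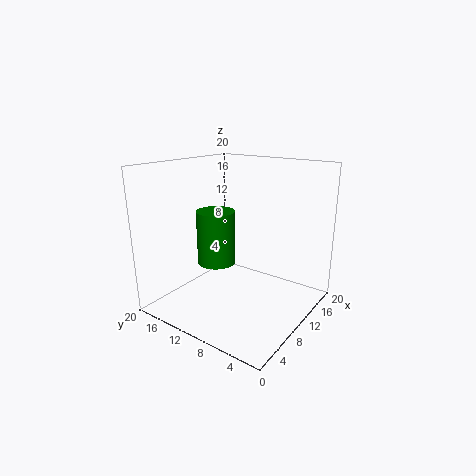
cx = 6.5, cy = 11, cz = 7.5, h = 7, color = 'green'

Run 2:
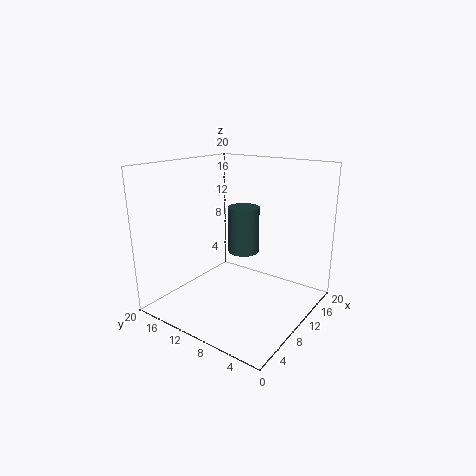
cx = 16.5, cy = 13.5, cz = 5, h = 7.5, color = 'darkslategray'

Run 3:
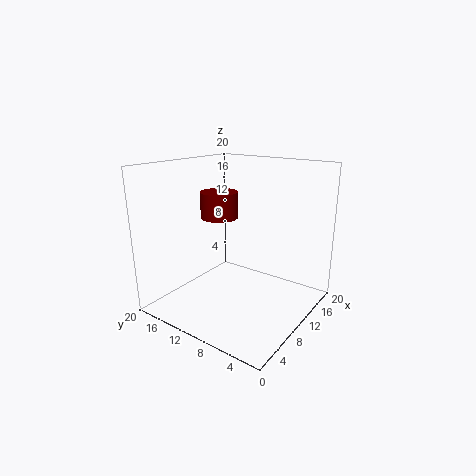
cx = 8.5, cy = 12, cz = 13, h = 3.5, color = 'maroon'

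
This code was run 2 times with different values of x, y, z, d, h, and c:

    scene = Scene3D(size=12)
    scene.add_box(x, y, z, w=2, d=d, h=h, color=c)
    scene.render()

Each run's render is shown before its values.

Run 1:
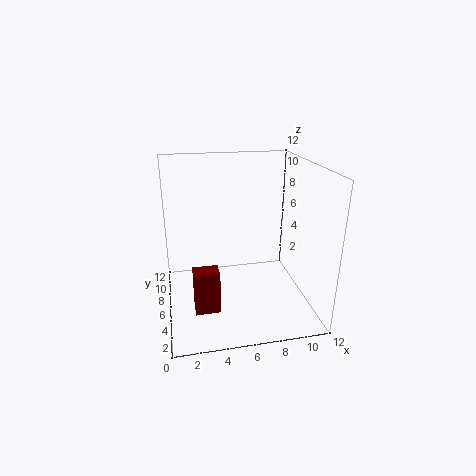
x = 2
y = 3
z = 1
d = 1.5
h = 3.5
c = 'maroon'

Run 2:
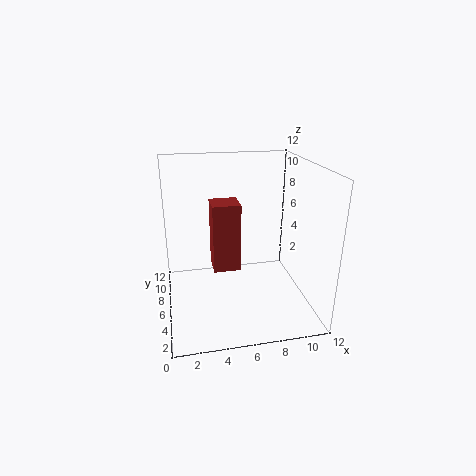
x = 3.5
y = 2.5
z = 5
d = 2
h = 5
c = 'brown'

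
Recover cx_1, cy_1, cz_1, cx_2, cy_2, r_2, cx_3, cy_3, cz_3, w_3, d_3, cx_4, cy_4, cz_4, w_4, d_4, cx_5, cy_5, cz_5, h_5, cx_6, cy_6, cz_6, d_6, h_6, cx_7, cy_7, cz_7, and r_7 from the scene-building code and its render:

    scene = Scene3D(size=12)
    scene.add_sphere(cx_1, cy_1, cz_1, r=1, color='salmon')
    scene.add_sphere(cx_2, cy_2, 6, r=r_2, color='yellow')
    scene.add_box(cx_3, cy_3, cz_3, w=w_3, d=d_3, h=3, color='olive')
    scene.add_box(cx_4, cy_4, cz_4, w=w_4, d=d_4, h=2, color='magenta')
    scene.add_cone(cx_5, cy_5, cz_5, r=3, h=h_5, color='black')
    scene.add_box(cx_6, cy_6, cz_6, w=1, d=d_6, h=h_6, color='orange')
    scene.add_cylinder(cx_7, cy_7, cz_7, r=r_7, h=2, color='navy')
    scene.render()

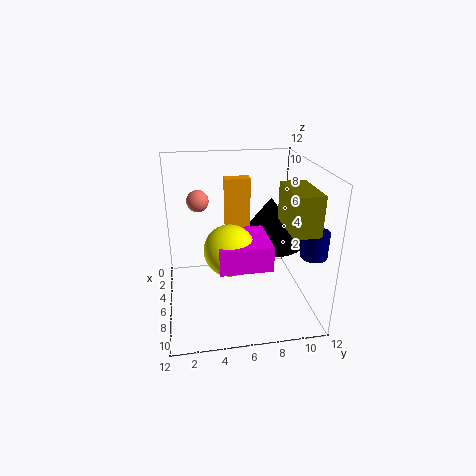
cx_1 = 2; cy_1 = 3; cz_1 = 8; cx_2 = 8; cy_2 = 5; r_2 = 2; cx_3 = 7; cy_3 = 9; cz_3 = 8; w_3 = 4; d_3 = 2; cx_4 = 6; cy_4 = 4; cz_4 = 5; w_4 = 4; d_4 = 4; cx_5 = 5; cy_5 = 9; cz_5 = 5; h_5 = 4; cx_6 = 5; cy_6 = 5; cz_6 = 7; d_6 = 2; h_6 = 4; cx_7 = 10; cy_7 = 11; cz_7 = 6; r_7 = 1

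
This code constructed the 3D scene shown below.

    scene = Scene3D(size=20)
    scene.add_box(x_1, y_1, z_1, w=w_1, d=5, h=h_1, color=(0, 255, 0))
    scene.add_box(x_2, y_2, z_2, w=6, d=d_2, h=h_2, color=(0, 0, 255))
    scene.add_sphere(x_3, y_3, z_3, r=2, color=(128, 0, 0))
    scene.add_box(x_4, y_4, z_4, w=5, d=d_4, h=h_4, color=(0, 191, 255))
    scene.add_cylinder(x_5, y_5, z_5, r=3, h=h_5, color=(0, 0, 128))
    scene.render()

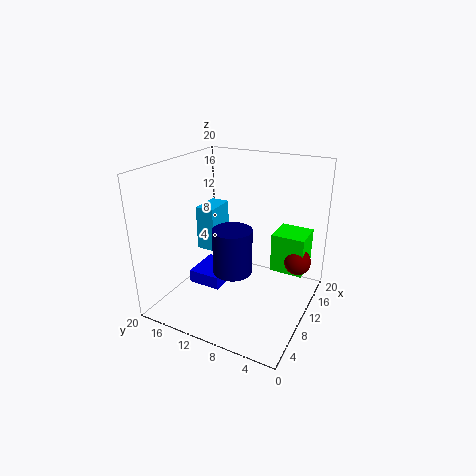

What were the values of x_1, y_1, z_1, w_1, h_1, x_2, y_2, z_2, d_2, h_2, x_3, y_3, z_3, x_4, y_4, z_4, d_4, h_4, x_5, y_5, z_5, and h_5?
x_1 = 15; y_1 = 2; z_1 = 3; w_1 = 5; h_1 = 6; x_2 = 9; y_2 = 13; z_2 = 1; d_2 = 5; h_2 = 2; x_3 = 16; y_3 = 3; z_3 = 5; x_4 = 13; y_4 = 16; z_4 = 5; d_4 = 3; h_4 = 7; x_5 = 12; y_5 = 12; z_5 = 3; h_5 = 7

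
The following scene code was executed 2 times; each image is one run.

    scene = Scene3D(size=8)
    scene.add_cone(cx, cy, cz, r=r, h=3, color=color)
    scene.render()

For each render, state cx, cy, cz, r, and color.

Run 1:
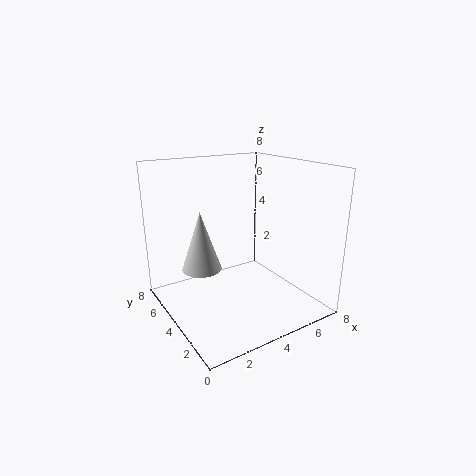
cx = 1.5
cy = 3.5
cz = 3
r = 1
color = 'lightgray'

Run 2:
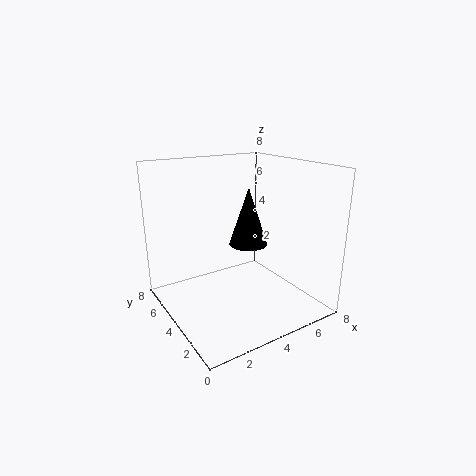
cx = 4
cy = 3
cz = 4
r = 1
color = 'black'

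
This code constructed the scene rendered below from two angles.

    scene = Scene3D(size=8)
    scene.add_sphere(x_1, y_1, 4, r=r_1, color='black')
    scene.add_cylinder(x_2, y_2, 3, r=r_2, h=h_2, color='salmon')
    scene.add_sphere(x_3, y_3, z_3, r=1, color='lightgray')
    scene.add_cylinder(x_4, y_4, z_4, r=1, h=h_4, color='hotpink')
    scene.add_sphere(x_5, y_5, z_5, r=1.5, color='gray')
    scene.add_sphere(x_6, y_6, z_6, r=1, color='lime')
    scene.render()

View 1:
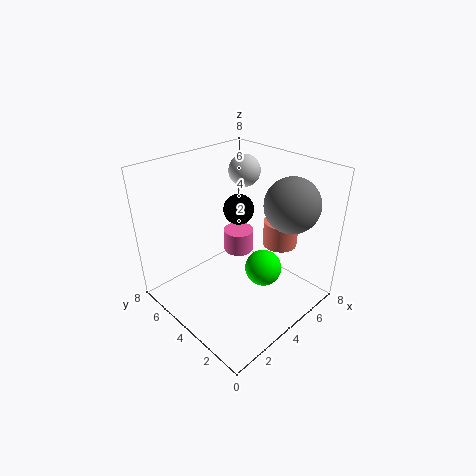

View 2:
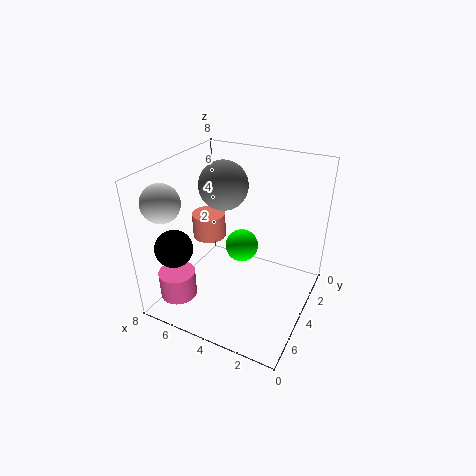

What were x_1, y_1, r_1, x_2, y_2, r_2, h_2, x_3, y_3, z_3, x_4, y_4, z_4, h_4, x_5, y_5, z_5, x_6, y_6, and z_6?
x_1 = 6.5, y_1 = 6.5, r_1 = 1, x_2 = 6.5, y_2 = 3, r_2 = 1, h_2 = 1.5, x_3 = 7, y_3 = 6.5, z_3 = 6.5, x_4 = 6.5, y_4 = 6.5, z_4 = 1, h_4 = 1.5, x_5 = 6, y_5 = 2, z_5 = 6, x_6 = 4.5, y_6 = 2.5, z_6 = 2.5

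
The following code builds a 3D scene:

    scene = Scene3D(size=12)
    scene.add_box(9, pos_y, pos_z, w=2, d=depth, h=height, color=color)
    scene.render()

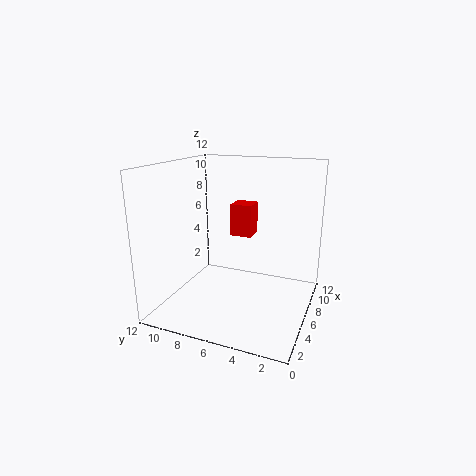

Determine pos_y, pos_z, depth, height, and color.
pos_y = 6
pos_z = 5
depth = 2
height = 3
color = 'red'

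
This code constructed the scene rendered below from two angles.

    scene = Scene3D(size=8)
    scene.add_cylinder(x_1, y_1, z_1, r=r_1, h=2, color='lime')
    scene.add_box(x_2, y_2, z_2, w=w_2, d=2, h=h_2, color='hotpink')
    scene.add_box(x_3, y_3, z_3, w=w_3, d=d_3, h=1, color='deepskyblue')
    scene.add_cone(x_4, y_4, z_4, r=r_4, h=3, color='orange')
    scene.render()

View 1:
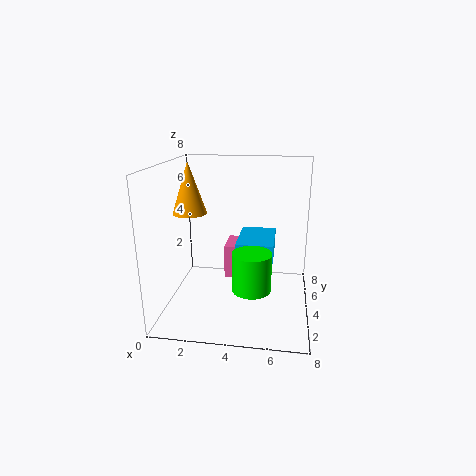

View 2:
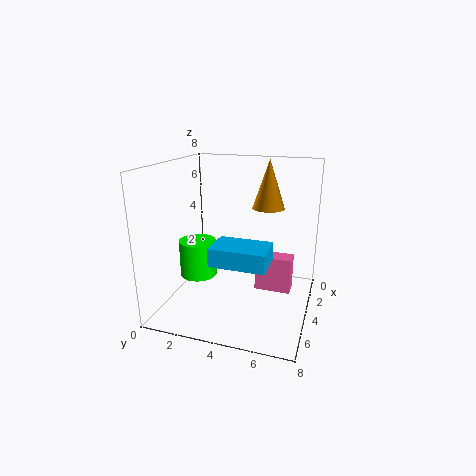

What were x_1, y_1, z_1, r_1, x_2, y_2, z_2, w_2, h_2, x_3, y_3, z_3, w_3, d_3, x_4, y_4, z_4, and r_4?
x_1 = 5; y_1 = 2; z_1 = 2; r_1 = 1; x_2 = 3; y_2 = 5; z_2 = 1; w_2 = 1; h_2 = 2; x_3 = 4; y_3 = 3; z_3 = 3; w_3 = 2; d_3 = 3; x_4 = 1; y_4 = 5; z_4 = 5; r_4 = 1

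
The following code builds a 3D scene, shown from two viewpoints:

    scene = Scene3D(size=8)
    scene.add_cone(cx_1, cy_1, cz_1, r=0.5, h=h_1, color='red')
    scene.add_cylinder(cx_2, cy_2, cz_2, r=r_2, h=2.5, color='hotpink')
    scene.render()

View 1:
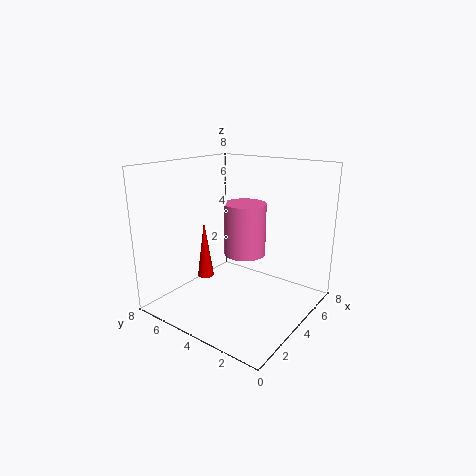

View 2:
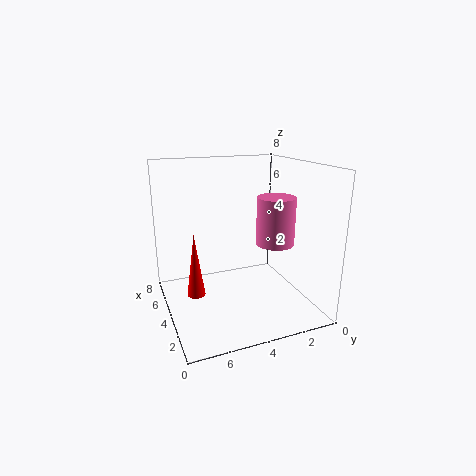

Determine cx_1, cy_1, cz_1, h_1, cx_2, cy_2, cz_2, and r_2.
cx_1 = 4; cy_1 = 6.5; cz_1 = 1; h_1 = 3.5; cx_2 = 2.5; cy_2 = 2.5; cz_2 = 4; r_2 = 1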